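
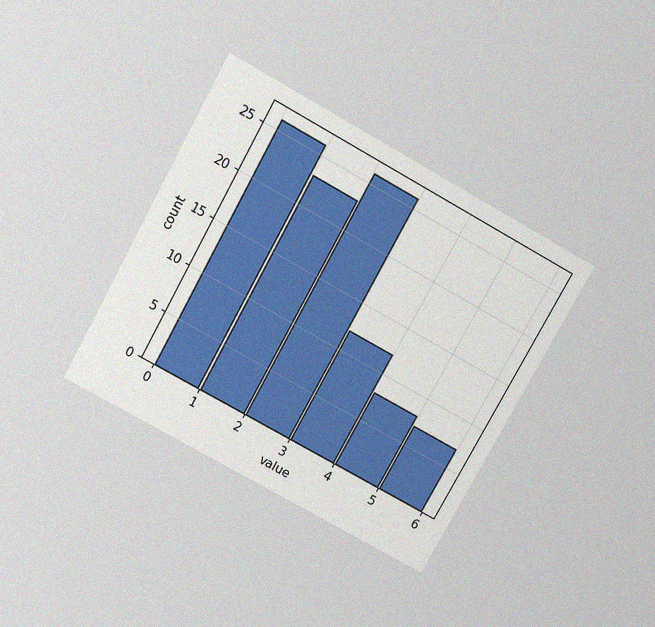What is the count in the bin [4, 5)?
The chart is tilted about 29° clockwise and viewed slightly from above, with some photo noise. The [4, 5) bin has height 8.

8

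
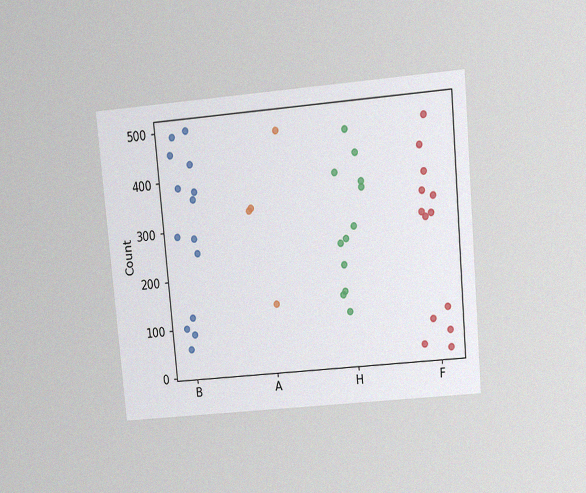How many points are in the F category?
13

The chart is tilted about 5° counter-clockwise and viewed at a slight angle, with some photo noise. Counting the markers in the F column gives 13.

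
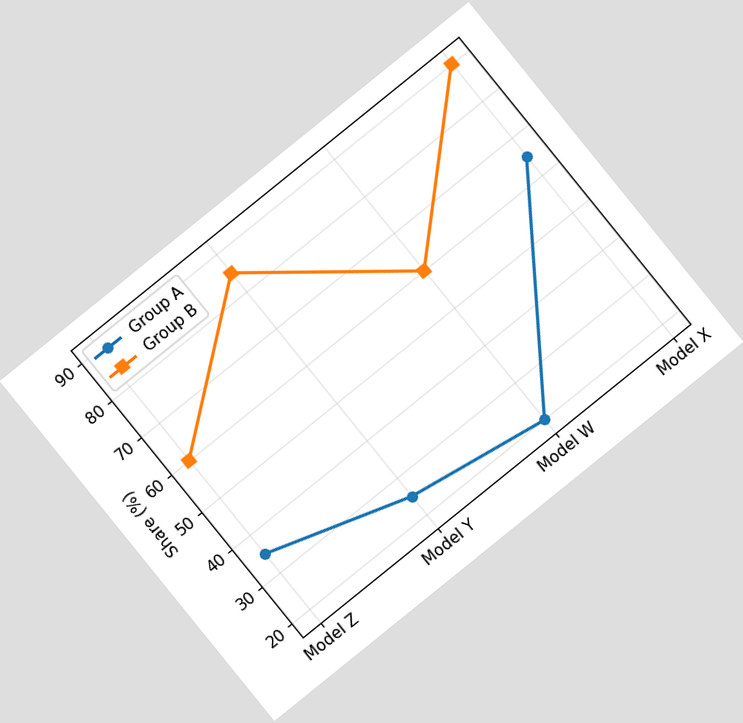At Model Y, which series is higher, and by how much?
The chart is tilted about 39° counter-clockwise. At Model Y, Group B sits above the other line by 60%.

Group B, by 60%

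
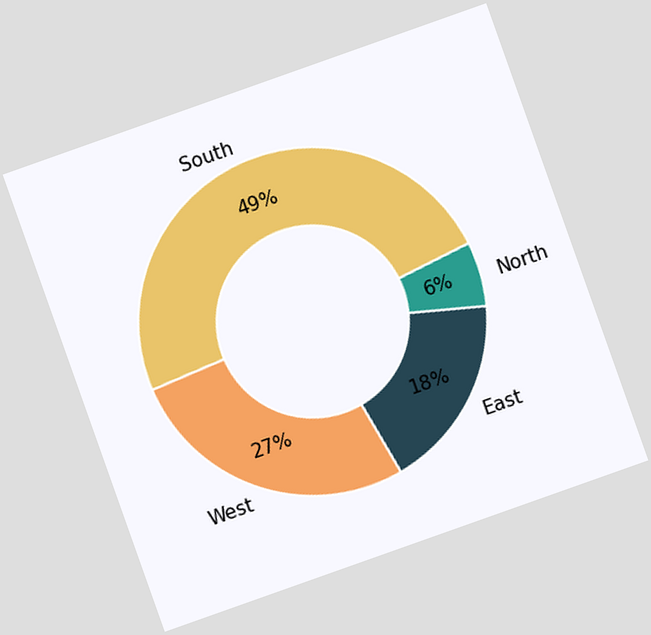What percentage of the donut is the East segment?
The chart is tilted about 20° counter-clockwise. The East segment takes up 18% of the ring.

18%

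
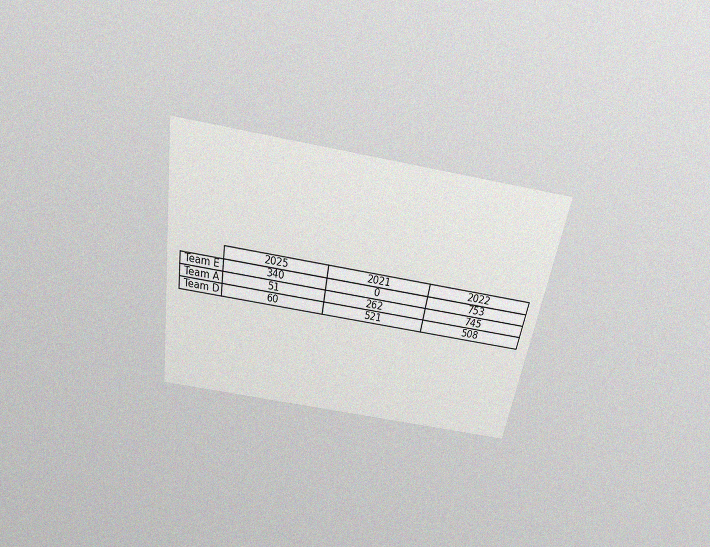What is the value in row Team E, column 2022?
753

The chart is tilted about 10° clockwise and viewed slightly from above, with some photo noise. The (Team E, 2022) cell reads 753.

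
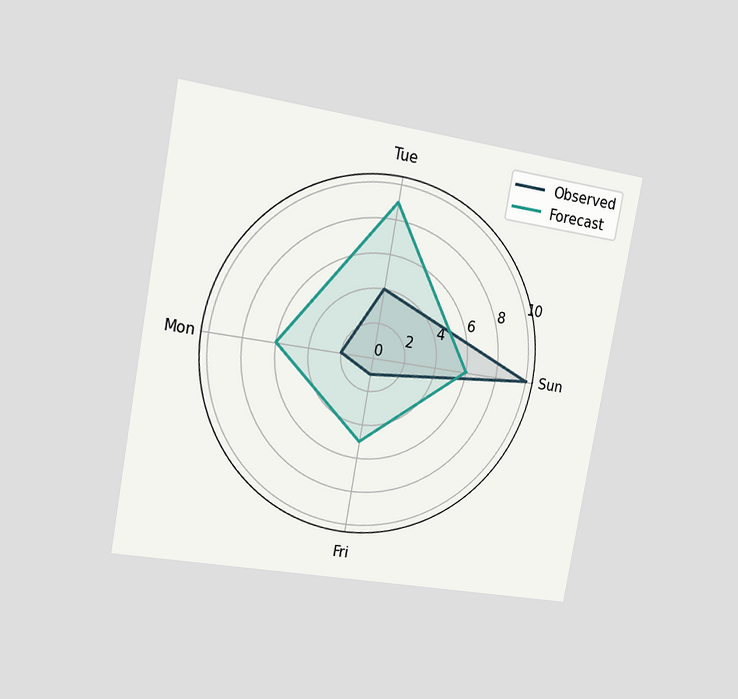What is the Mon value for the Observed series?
The chart is tilted about 10° clockwise and viewed slightly from the left. On the Mon axis, Observed reaches 2.

2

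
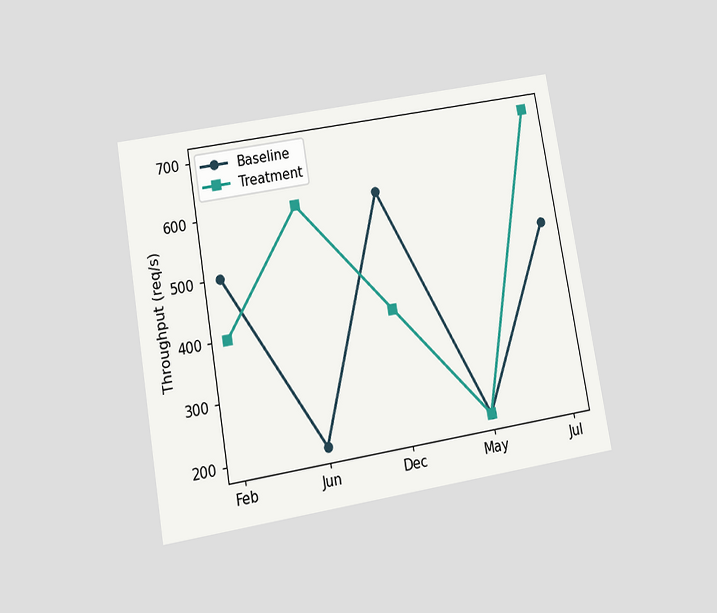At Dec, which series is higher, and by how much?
The chart is tilted about 10° counter-clockwise and viewed at a slight angle. At Dec, Baseline sits above the other line by 200req/s.

Baseline, by 200req/s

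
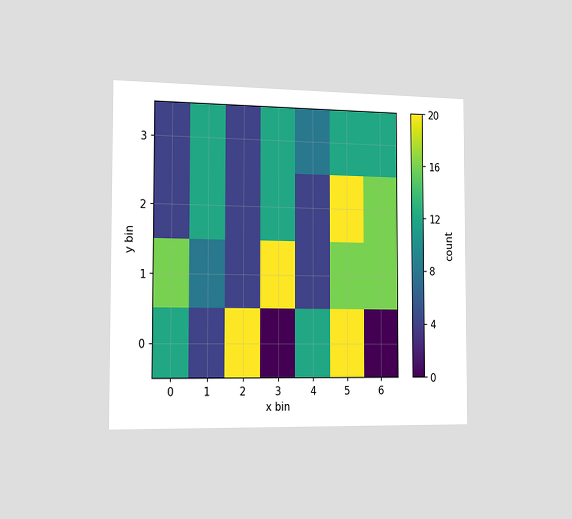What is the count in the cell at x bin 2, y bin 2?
The chart is viewed slightly from the left. Matching the cell (2, 2) against the colorbar gives 4.

4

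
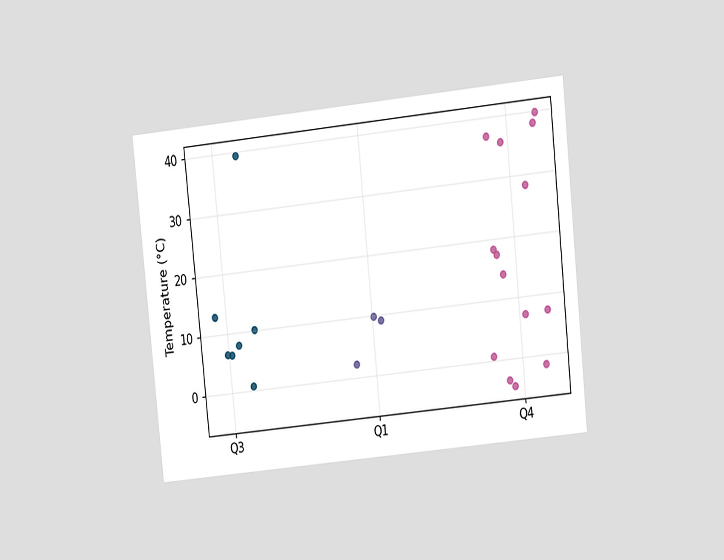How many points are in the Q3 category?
7

The chart is tilted about 6° counter-clockwise and viewed at a slight angle. Counting the markers in the Q3 column gives 7.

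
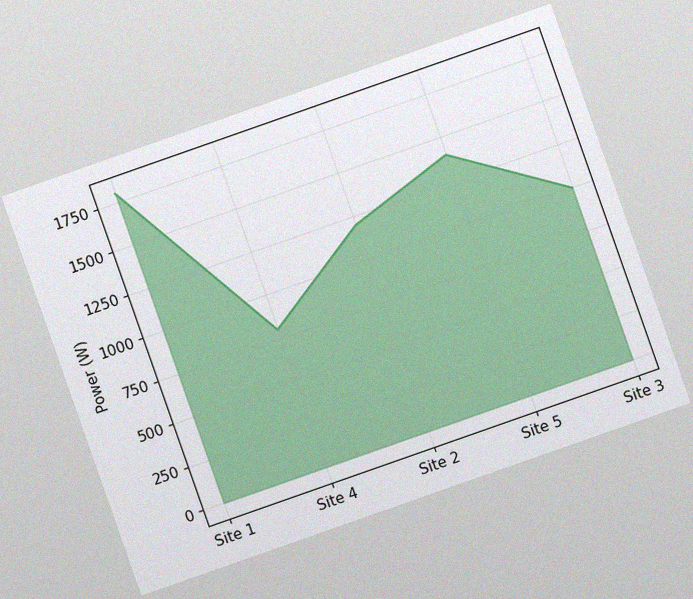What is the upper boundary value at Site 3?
1000W

The chart is tilted about 19° counter-clockwise, with some photo noise. At Site 3 the upper boundary is at 1000W.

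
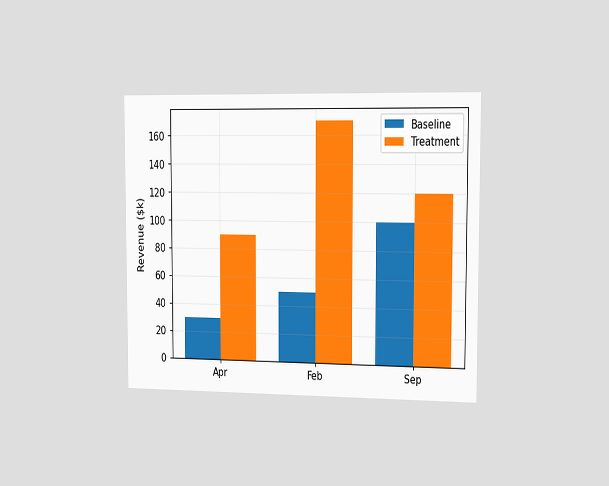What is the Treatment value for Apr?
$90k

The chart is viewed slightly from the right. The Treatment bar at Apr reaches $90k on the y-axis.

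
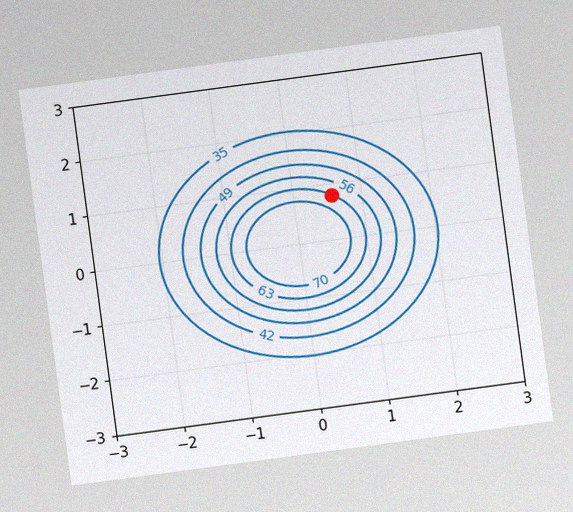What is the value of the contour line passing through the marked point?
The chart is tilted about 8° counter-clockwise, with some photo noise. The marked point sits on the contour labelled 63.

63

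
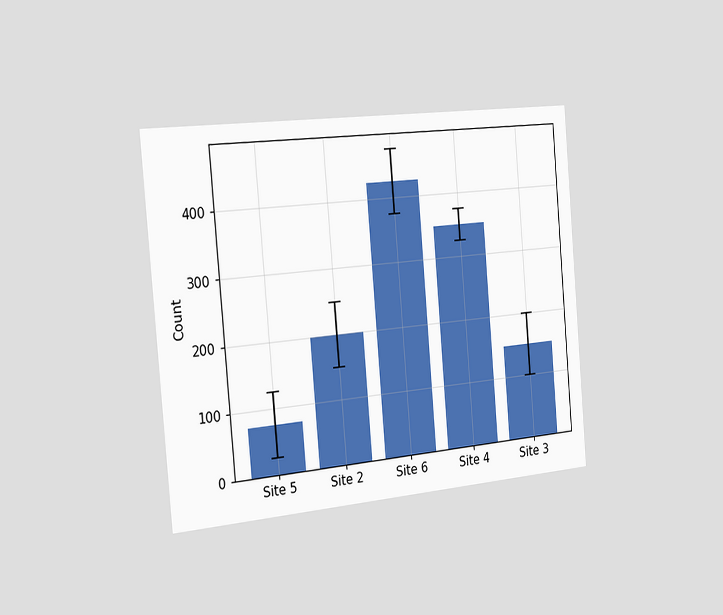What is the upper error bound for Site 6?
475

The chart is tilted about 5° counter-clockwise and viewed slightly from the left. The Site 6 bar's upper whisker reaches 475.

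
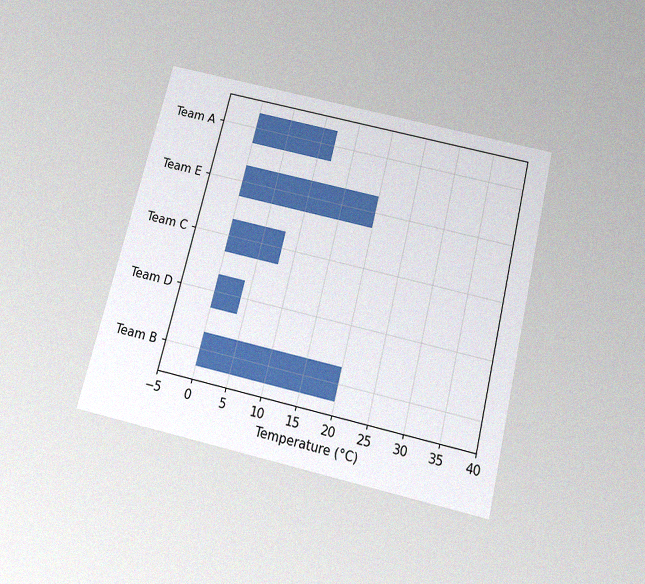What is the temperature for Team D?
4°C

The chart is tilted about 14° clockwise and viewed slightly from below, with some photo noise. Reading along the chart's x-axis, the Team D bar reaches 4°C.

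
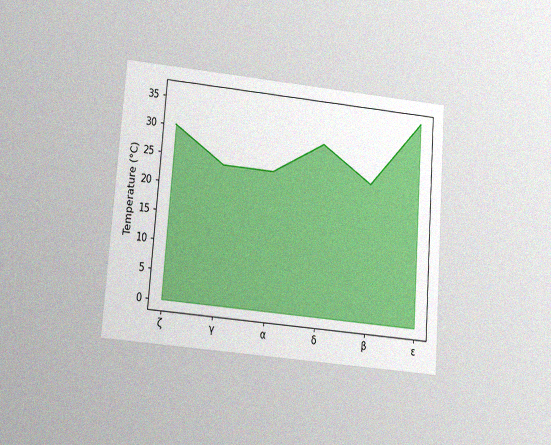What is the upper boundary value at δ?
30°C

The chart is tilted about 4° clockwise and viewed slightly from below, with some photo noise. At δ the upper boundary is at 30°C.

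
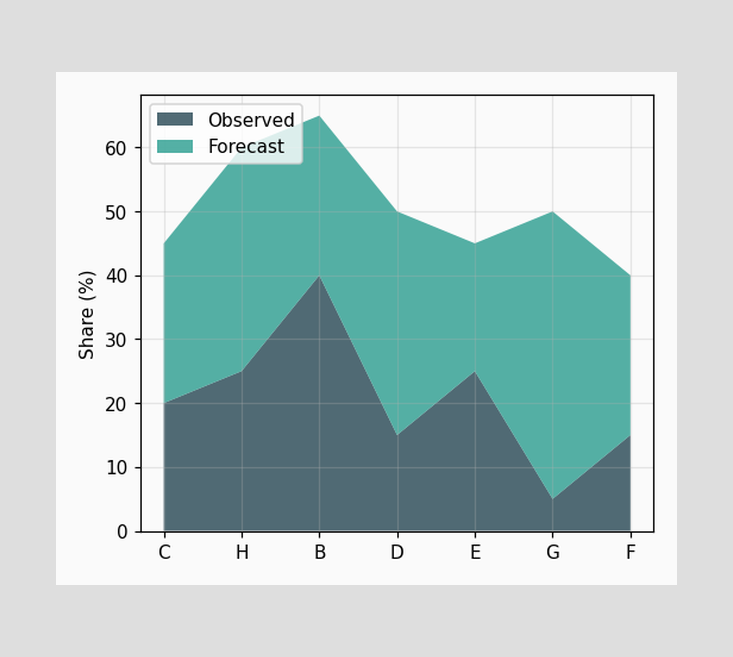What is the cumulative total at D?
The stacked total at D reaches 50%.

50%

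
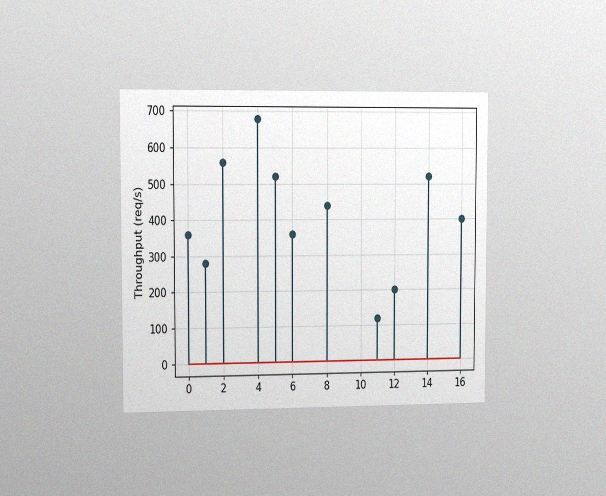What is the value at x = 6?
The chart is viewed slightly from the left, with some photo noise. The stem at x=6 reaches 360req/s.

360req/s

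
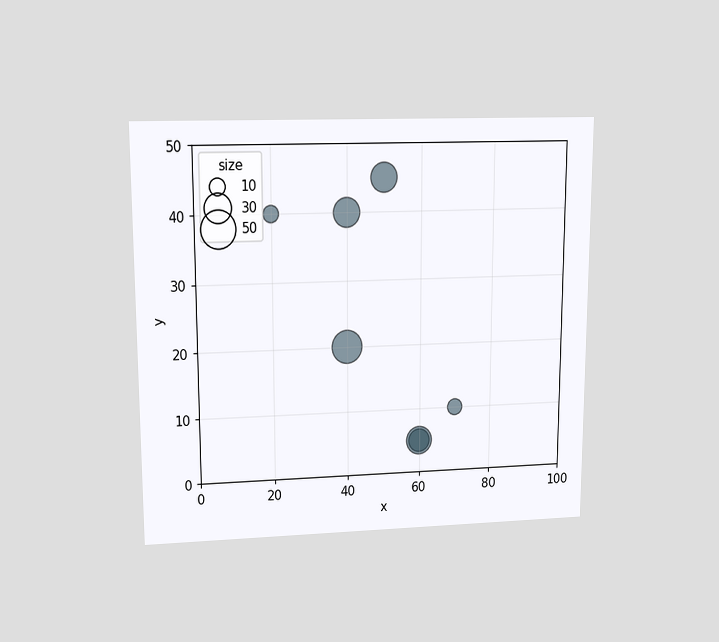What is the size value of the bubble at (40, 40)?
The chart is viewed at a slight angle. Matching the bubble at (40, 40) against the size legend gives 30.

30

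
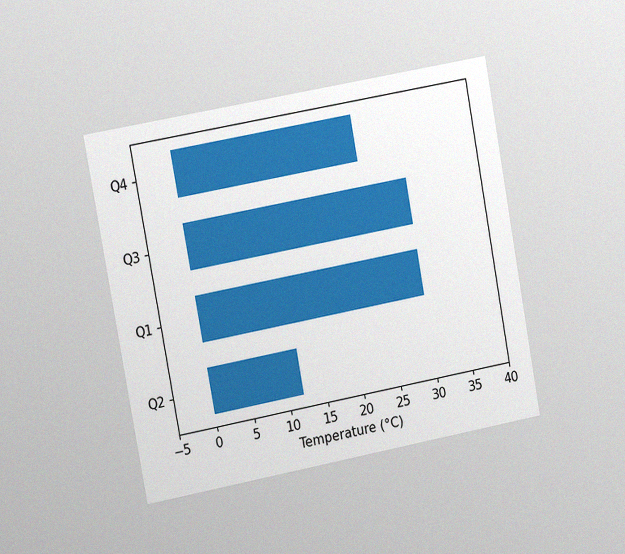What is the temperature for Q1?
30°C

The chart is tilted about 10° counter-clockwise and viewed at a slight angle, with some photo noise. Reading along the chart's x-axis, the Q1 bar reaches 30°C.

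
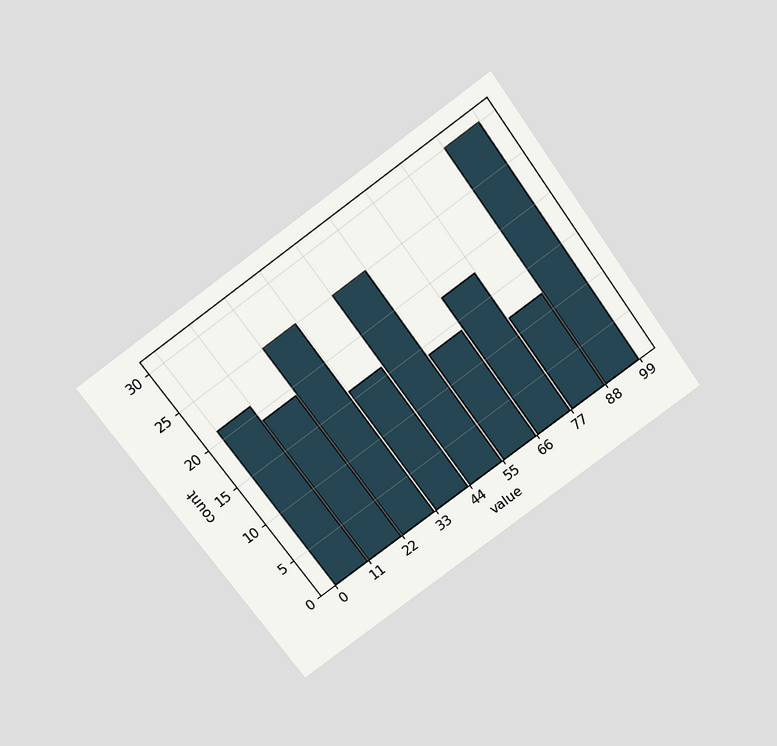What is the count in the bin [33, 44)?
16

The chart is tilted about 36° counter-clockwise and viewed slightly from above. The [33, 44) bin has height 16.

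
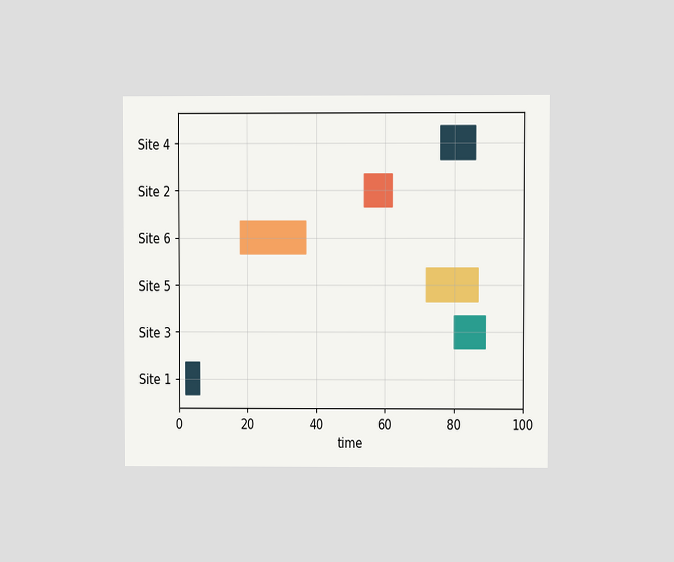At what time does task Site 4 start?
76

The chart is viewed at a slight angle. The Site 4 bar begins at t=76.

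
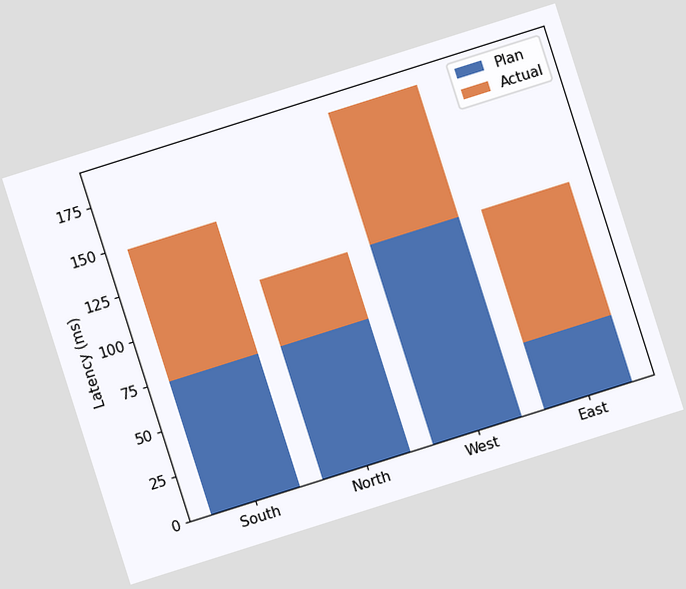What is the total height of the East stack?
The chart is tilted about 18° counter-clockwise. The East stack's top reaches 111ms on the y-axis.

111ms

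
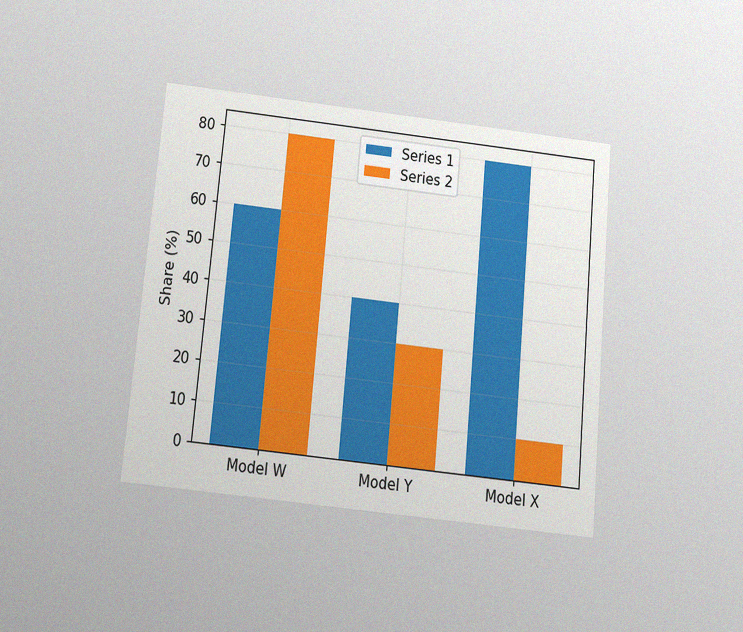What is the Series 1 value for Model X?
The chart is tilted about 5° clockwise and viewed slightly from below, with some photo noise. The Series 1 bar at Model X reaches 80% on the y-axis.

80%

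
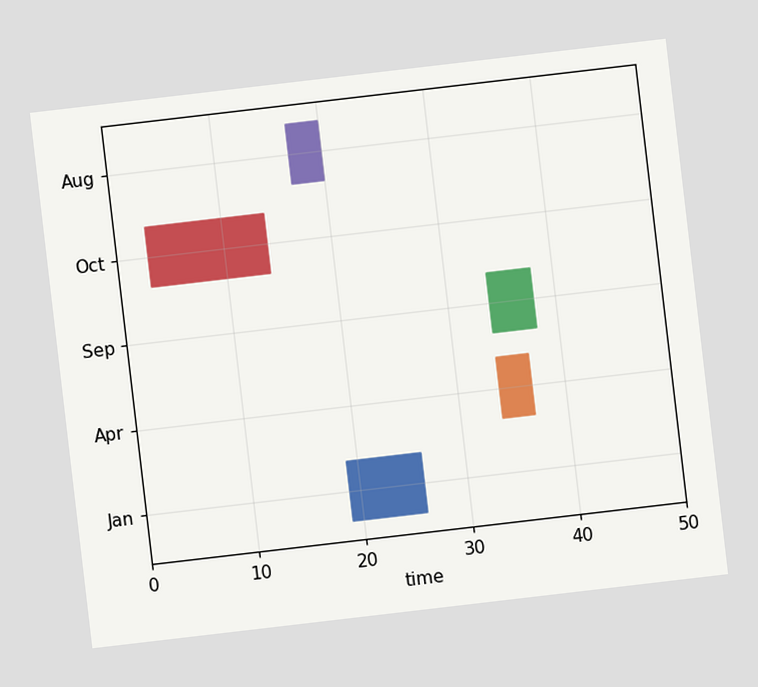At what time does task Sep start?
34

The chart is tilted about 7° counter-clockwise. The Sep bar begins at t=34.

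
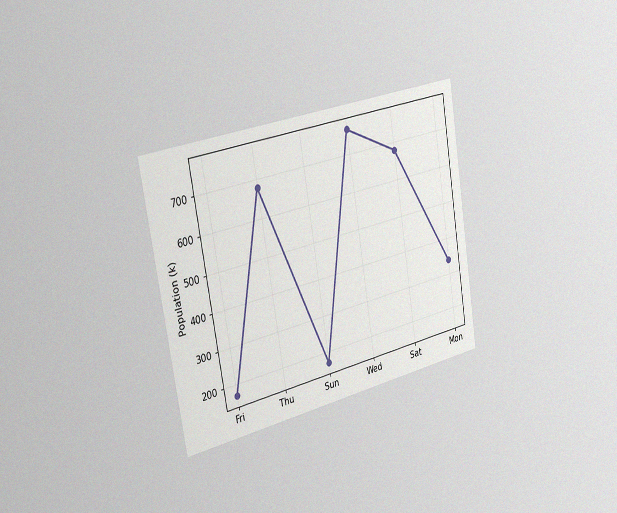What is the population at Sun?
170k

The chart is tilted about 10° counter-clockwise and viewed slightly from the left, with some photo noise. At Sun, the line is at 170k.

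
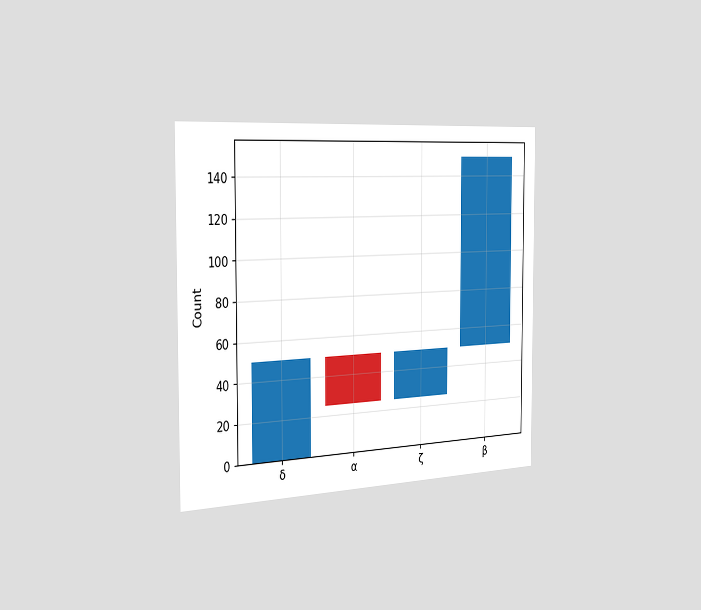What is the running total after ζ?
The chart is viewed slightly from the left. After ζ the running total reaches 50.

50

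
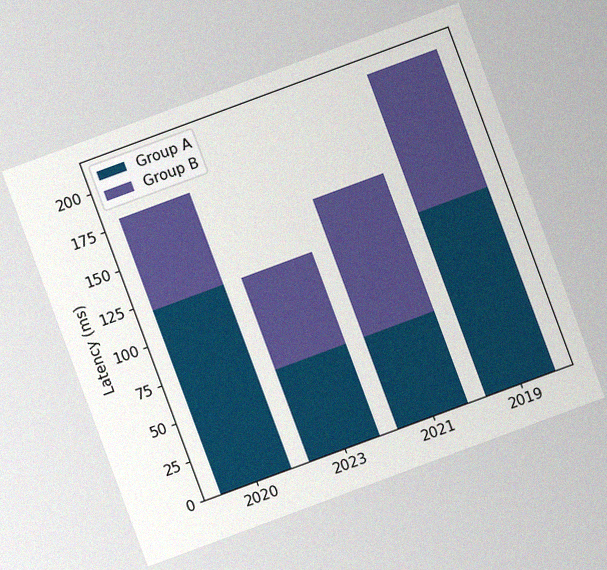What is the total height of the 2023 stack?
120ms

The chart is tilted about 20° counter-clockwise, with some photo noise. The 2023 stack's top reaches 120ms on the y-axis.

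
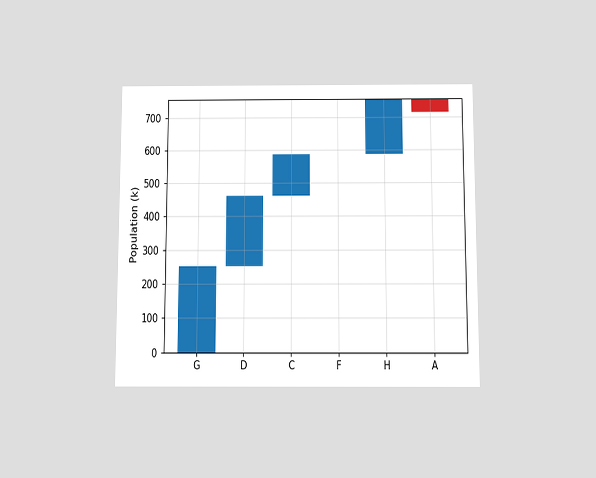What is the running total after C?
588k

The chart is viewed slightly from below. After C the running total reaches 588k.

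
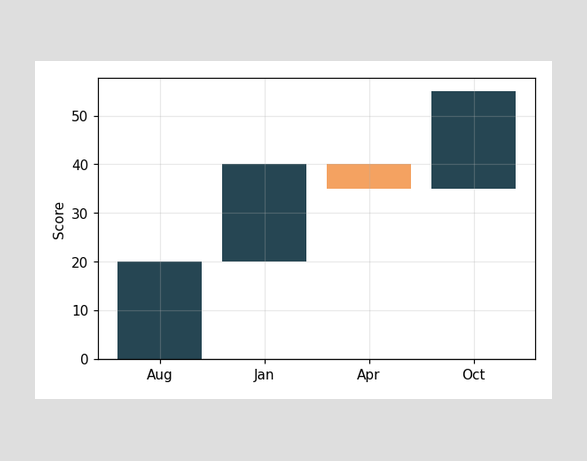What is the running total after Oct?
After Oct the running total reaches 55.

55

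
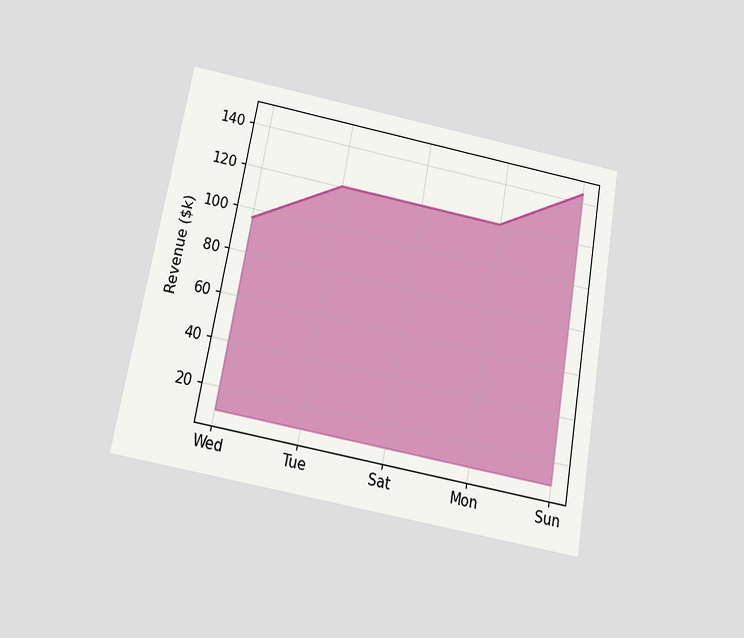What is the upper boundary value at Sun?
$144k

The chart is tilted about 10° clockwise and viewed slightly from below. At Sun the upper boundary is at $144k.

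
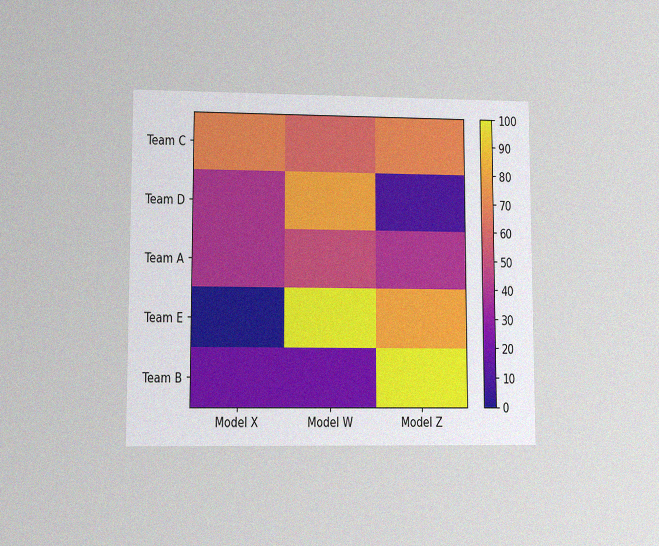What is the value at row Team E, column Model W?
100

The chart is viewed at a slight angle, with some photo noise. Matching cell (Team E, Model W) against the colorbar gives 100.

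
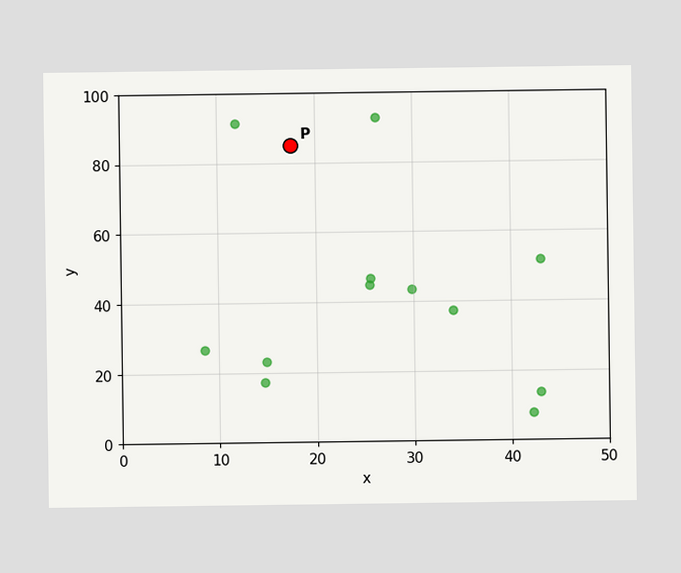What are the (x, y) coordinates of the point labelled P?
(17.5, 85)

Following the gridlines from P to each axis, P sits at (17.5, 85).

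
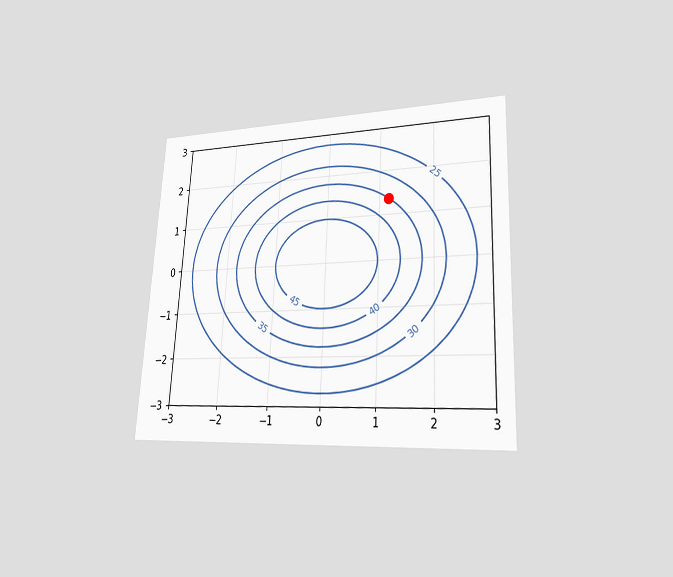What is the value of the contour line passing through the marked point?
The chart is tilted about 3° clockwise and viewed at a slight angle. The marked point sits on the contour labelled 35.

35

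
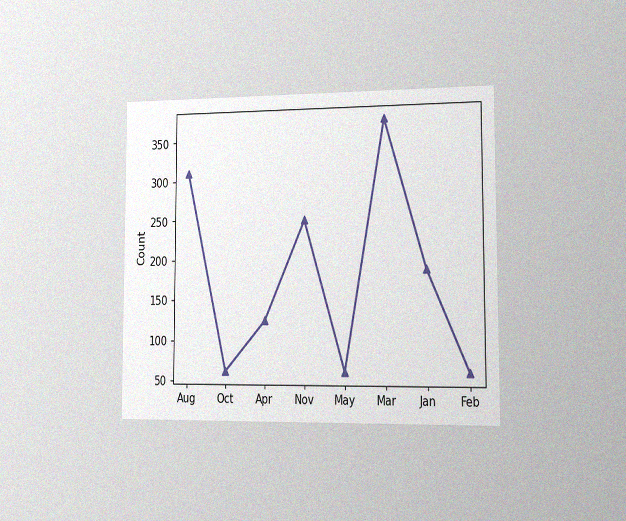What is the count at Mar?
372

The chart is viewed slightly from the right, with some photo noise. At Mar, the line is at 372.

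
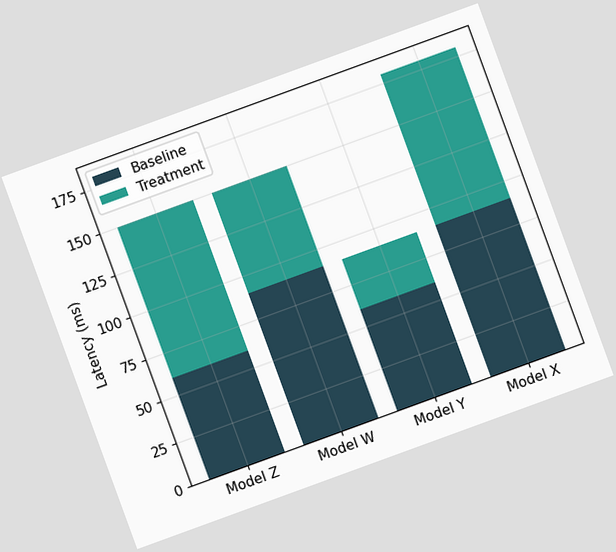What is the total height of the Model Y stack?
The chart is tilted about 20° counter-clockwise. The Model Y stack's top reaches 90ms on the y-axis.

90ms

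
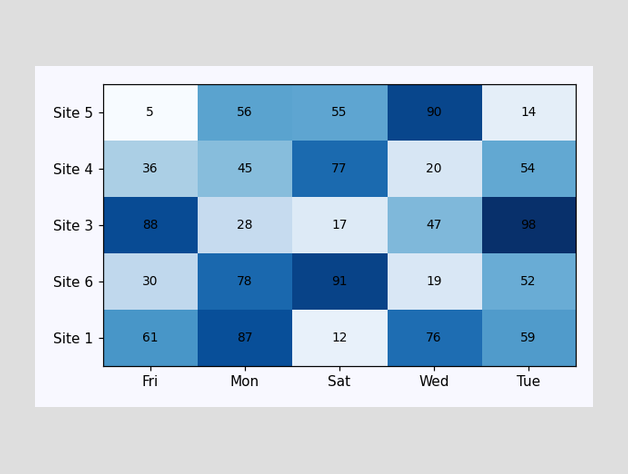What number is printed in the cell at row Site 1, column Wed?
76

The (Site 1, Wed) cell reads 76.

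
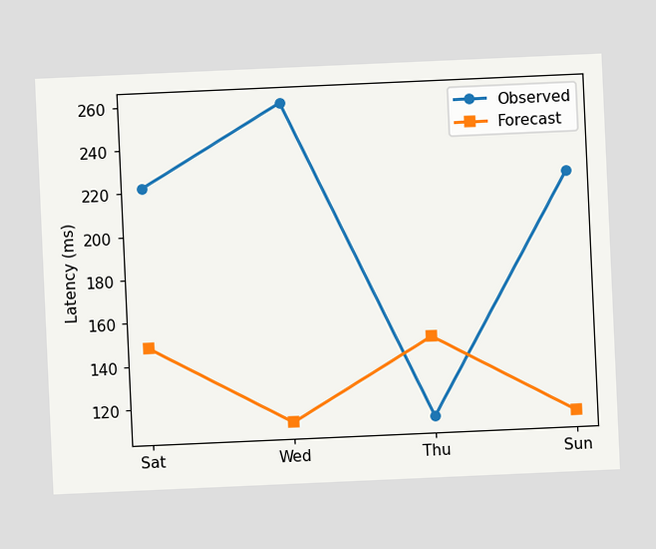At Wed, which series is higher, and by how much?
The chart is tilted about 3° counter-clockwise. At Wed, Observed sits above the other line by 148ms.

Observed, by 148ms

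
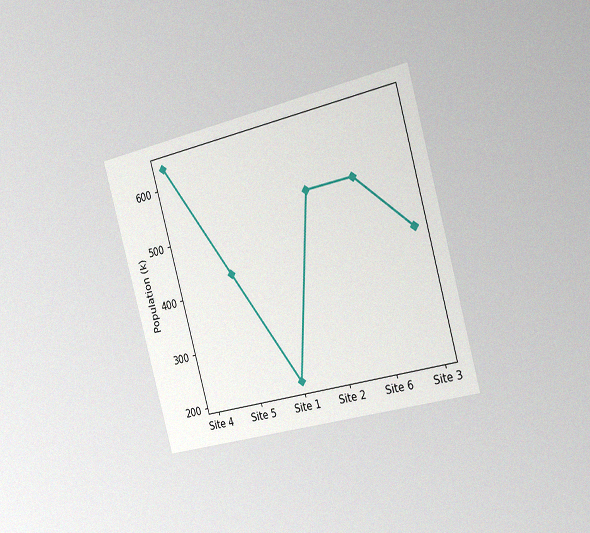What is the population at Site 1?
212k

The chart is tilted about 16° counter-clockwise and viewed slightly from the right, with some photo noise. At Site 1, the line is at 212k.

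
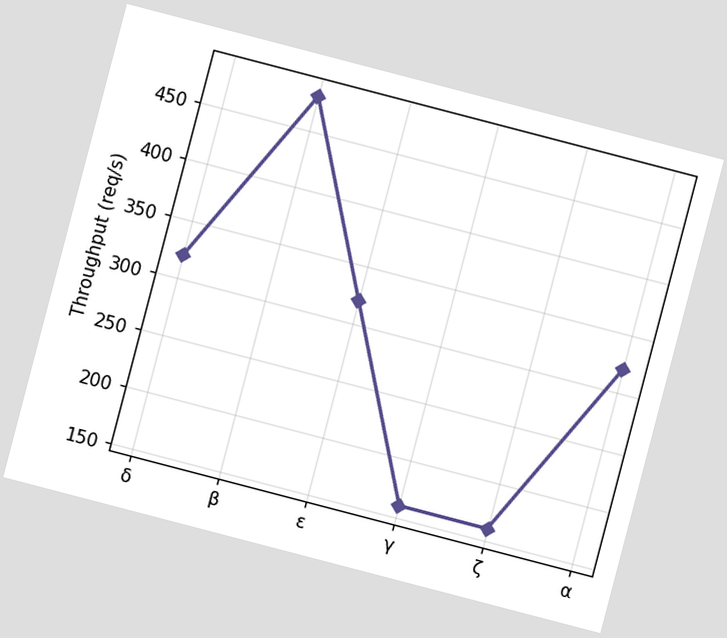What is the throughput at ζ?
160req/s

The chart is tilted about 15° clockwise. At ζ, the line is at 160req/s.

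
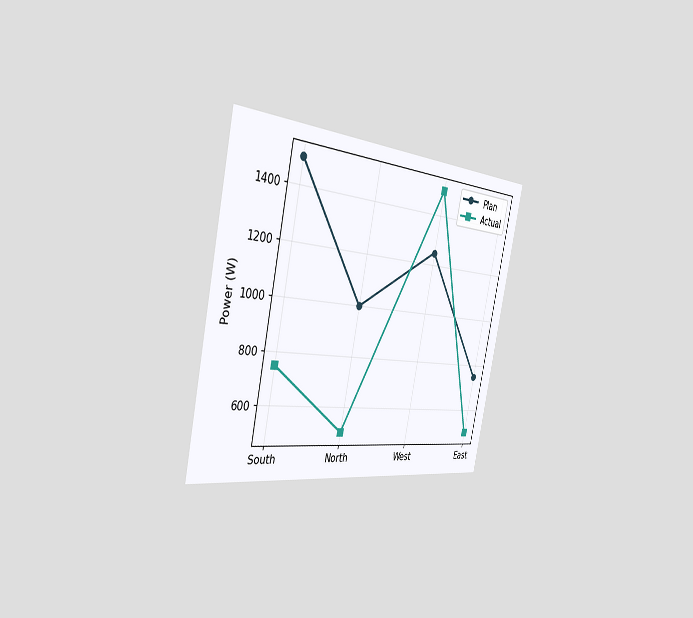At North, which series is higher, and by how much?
The chart is tilted about 12° clockwise and viewed slightly from the left. At North, Plan sits above the other line by 500W.

Plan, by 500W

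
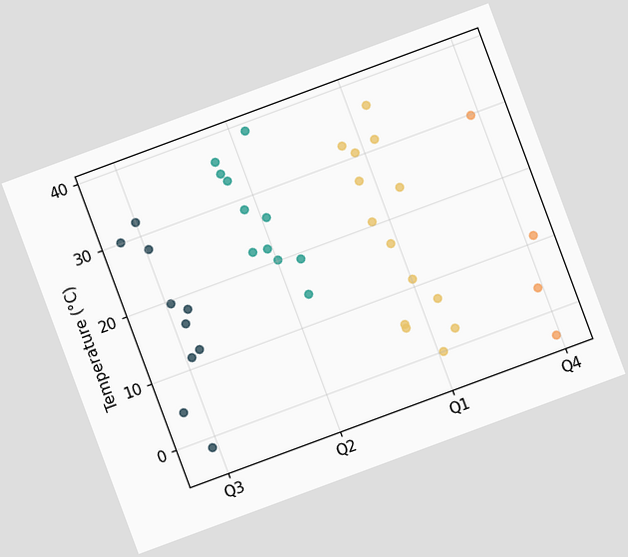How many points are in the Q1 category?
14

The chart is tilted about 20° counter-clockwise. Counting the markers in the Q1 column gives 14.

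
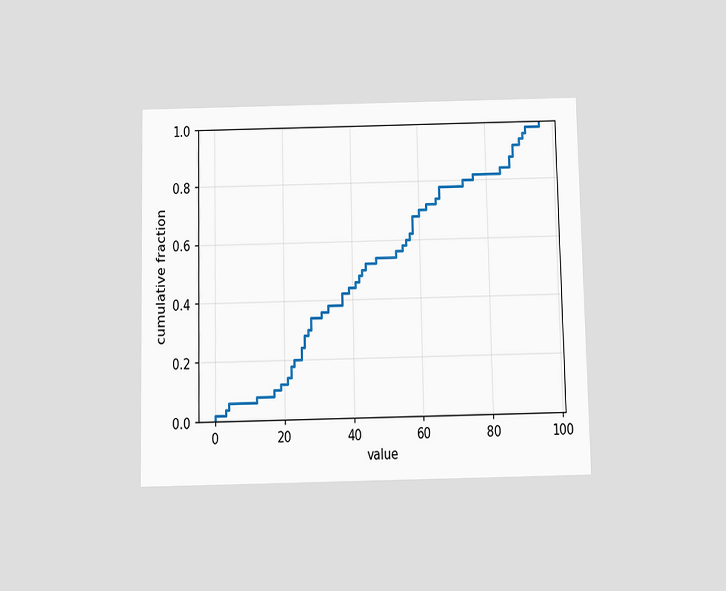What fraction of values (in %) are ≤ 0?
2%

The chart is viewed slightly from below. At x=0 the ECDF step is at 2%.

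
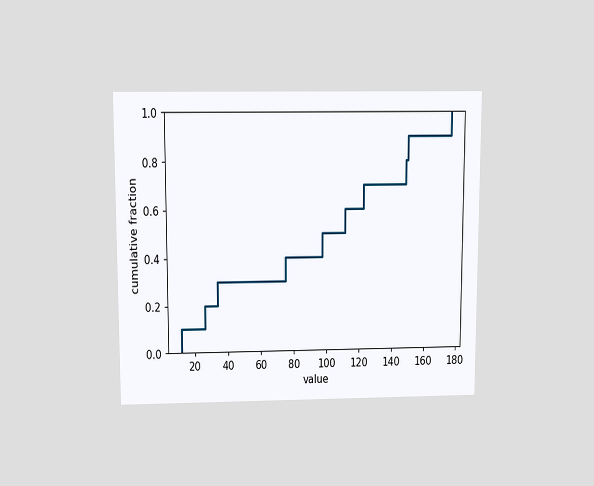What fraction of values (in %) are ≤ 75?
40%

The chart is viewed slightly from above. At x=75 the ECDF step is at 40%.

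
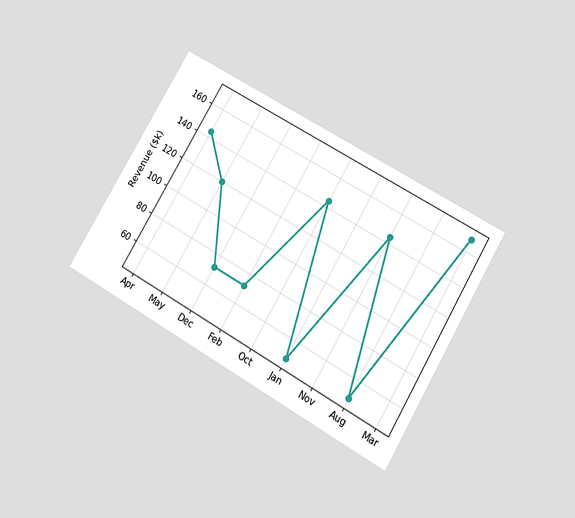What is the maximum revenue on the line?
$168k

The chart is tilted about 31° clockwise and viewed slightly from below. The highest point is at Mar, and reading across to the y-axis gives $168k.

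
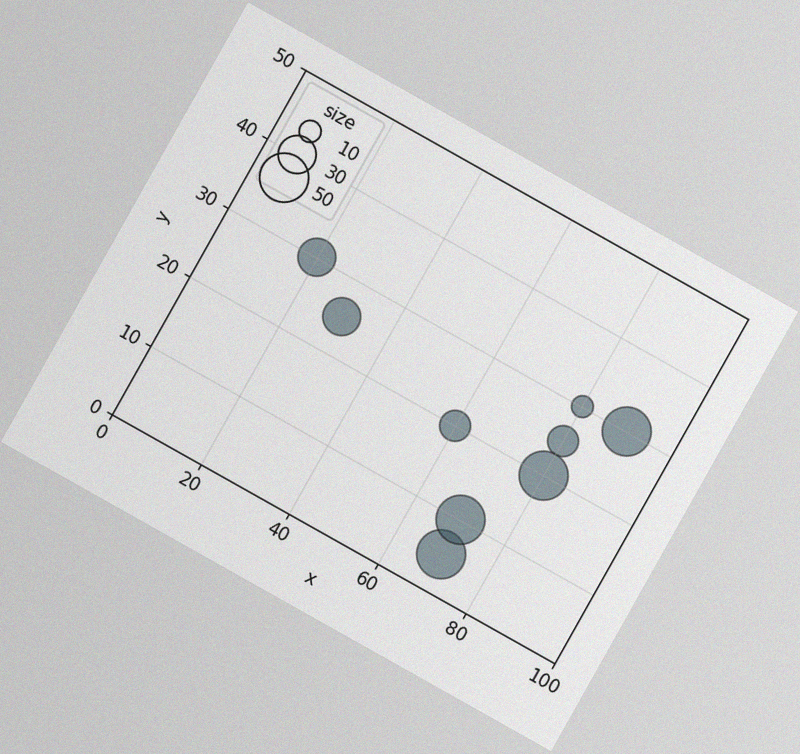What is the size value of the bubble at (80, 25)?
The chart is tilted about 29° clockwise, with some photo noise. Matching the bubble at (80, 25) against the size legend gives 20.

20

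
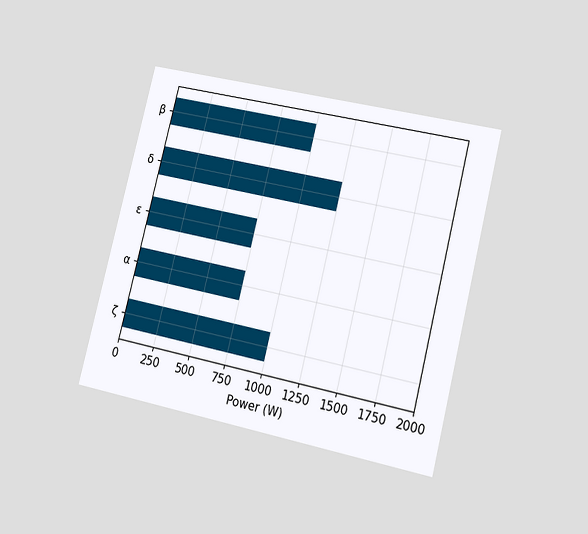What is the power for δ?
The chart is tilted about 14° clockwise and viewed slightly from the right. Reading along the chart's x-axis, the δ bar reaches 1250W.

1250W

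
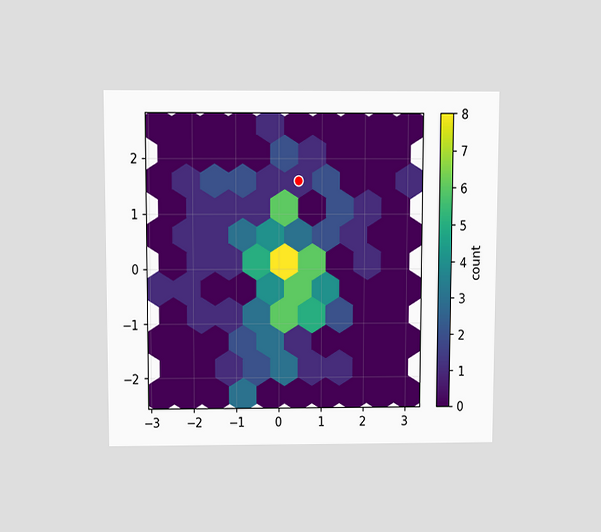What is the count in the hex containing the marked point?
1

The chart is viewed slightly from above. The marked hex reads 1 on the colorbar.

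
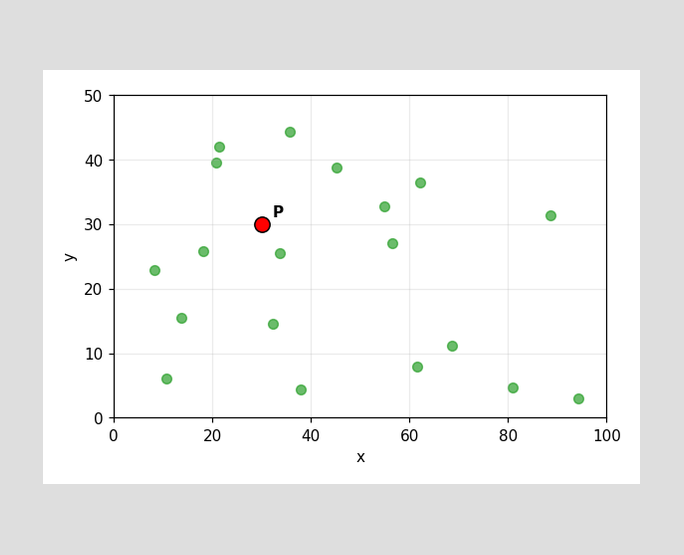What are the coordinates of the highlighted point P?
(30, 30)

Following the gridlines from P to each axis, P sits at (30, 30).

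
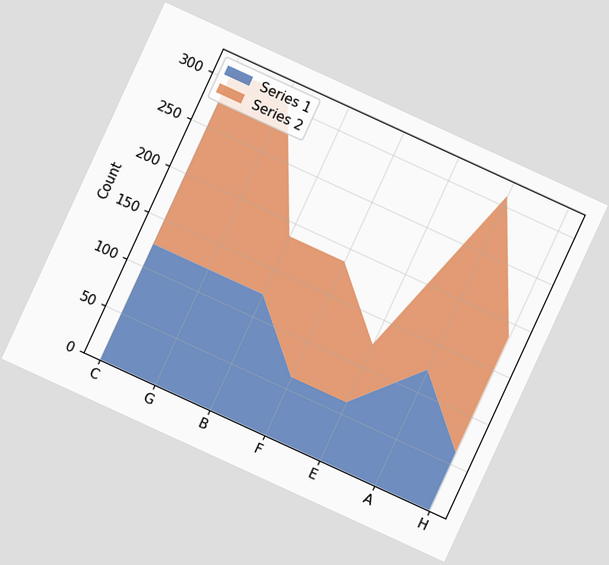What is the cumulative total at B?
The chart is tilted about 25° clockwise. The stacked total at B reaches 186.

186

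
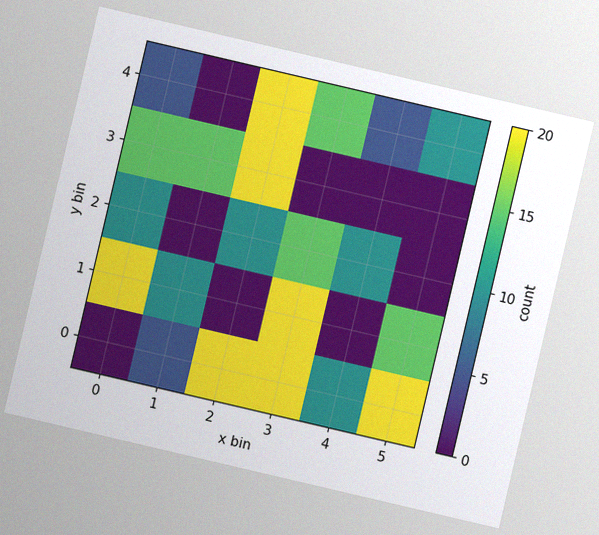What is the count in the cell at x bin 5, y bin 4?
10

The chart is tilted about 13° clockwise, with some photo noise. Matching the cell (5, 4) against the colorbar gives 10.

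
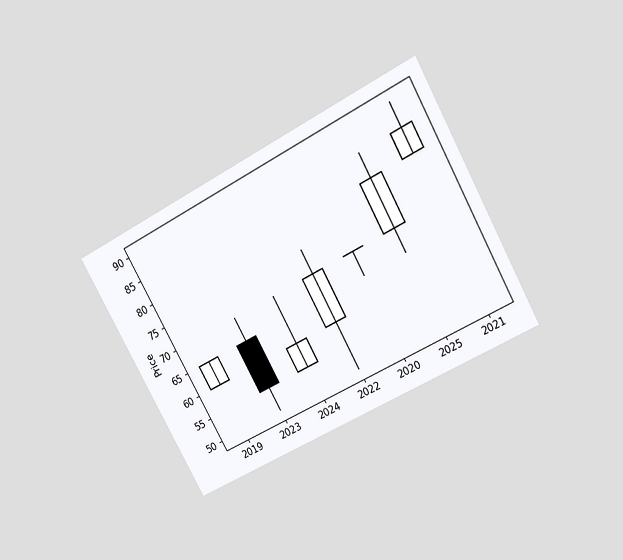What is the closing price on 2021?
85

The chart is tilted about 29° counter-clockwise and viewed slightly from above. The 2021 candle closes at 85.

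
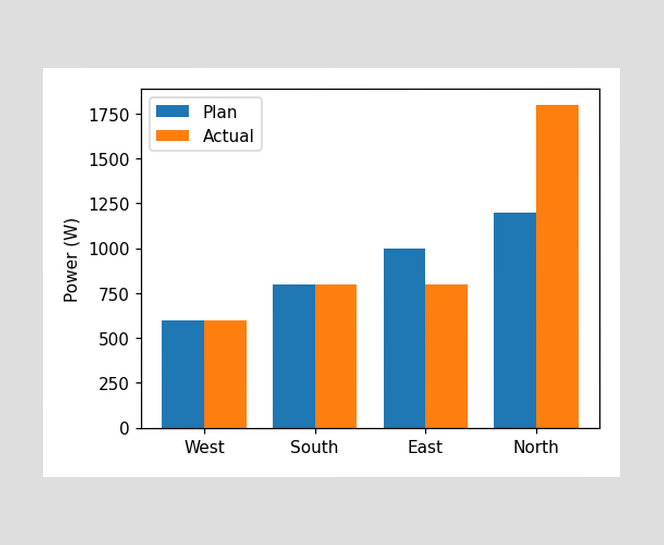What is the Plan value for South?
The Plan bar at South reaches 800W on the y-axis.

800W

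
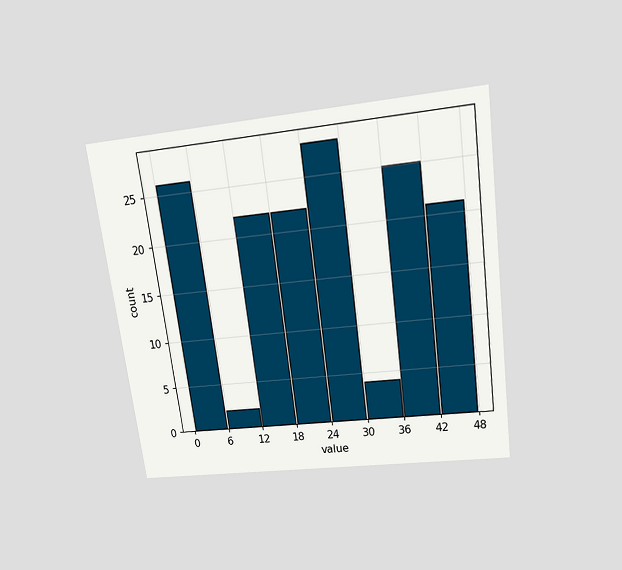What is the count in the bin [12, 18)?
The chart is tilted about 8° counter-clockwise and viewed slightly from above. The [12, 18) bin has height 22.

22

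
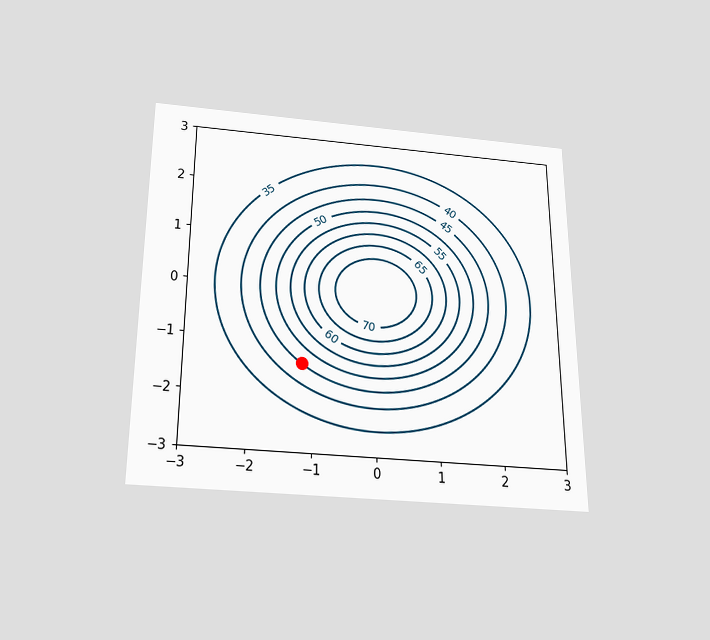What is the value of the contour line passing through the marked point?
The chart is viewed slightly from below. The marked point sits on the contour labelled 45.

45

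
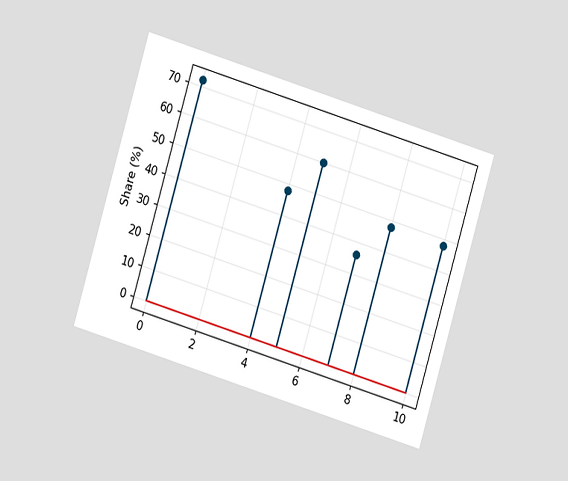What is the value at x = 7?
The chart is tilted about 17° clockwise and viewed at a slight angle. The stem at x=7 reaches 36%.

36%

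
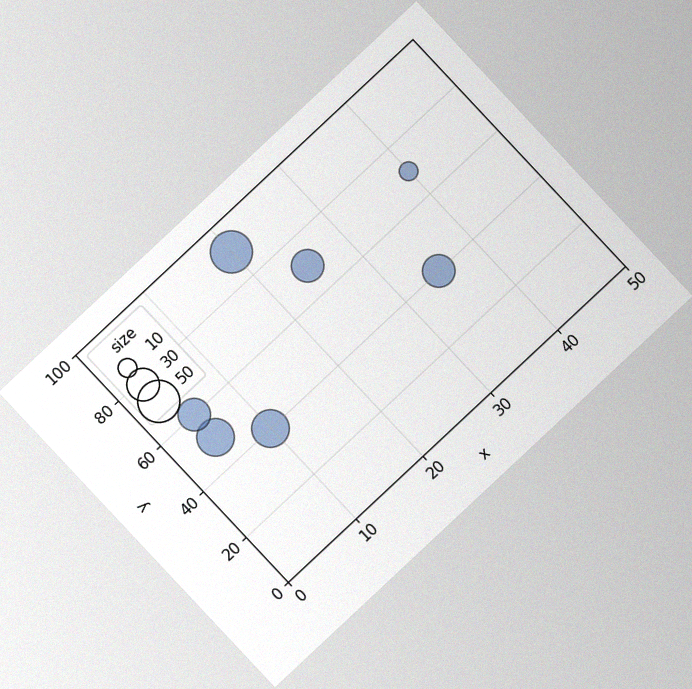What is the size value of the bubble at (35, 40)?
The chart is tilted about 43° counter-clockwise, with some photo noise. Matching the bubble at (35, 40) against the size legend gives 30.

30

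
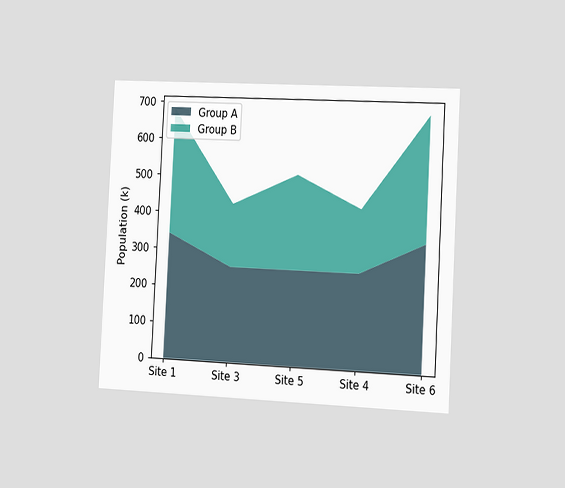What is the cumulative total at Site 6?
The chart is tilted about 3° clockwise and viewed slightly from the right. The stacked total at Site 6 reaches 680k.

680k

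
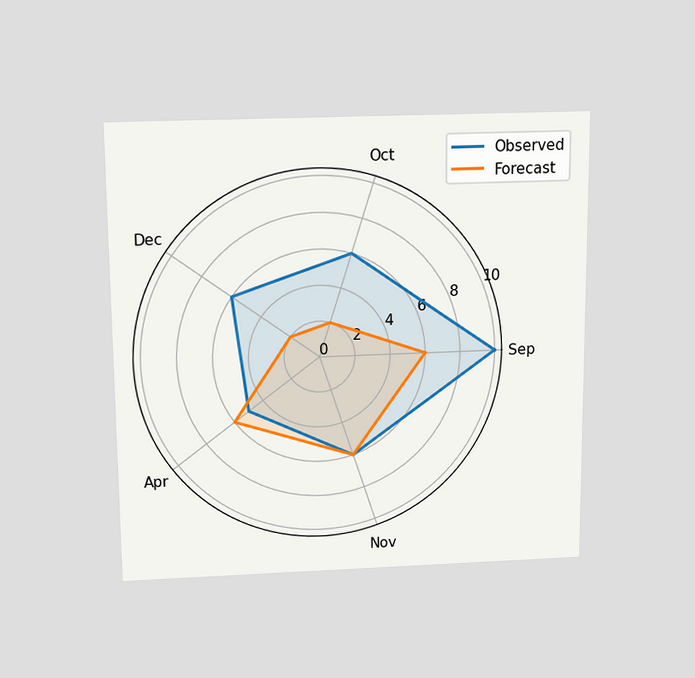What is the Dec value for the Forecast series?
The chart is viewed slightly from above. On the Dec axis, Forecast reaches 2.

2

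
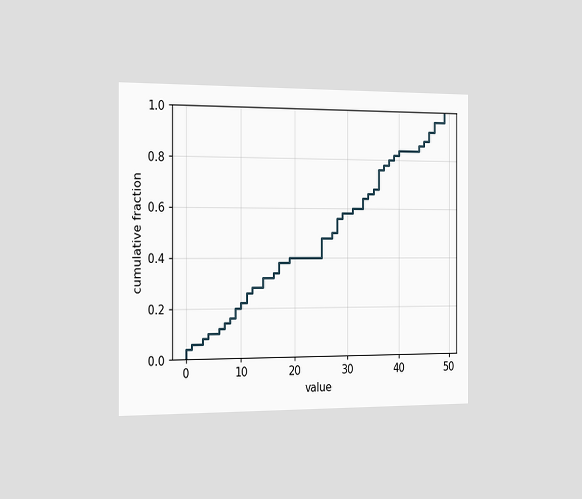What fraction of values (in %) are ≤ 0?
4%

The chart is viewed slightly from the left. At x=0 the ECDF step is at 4%.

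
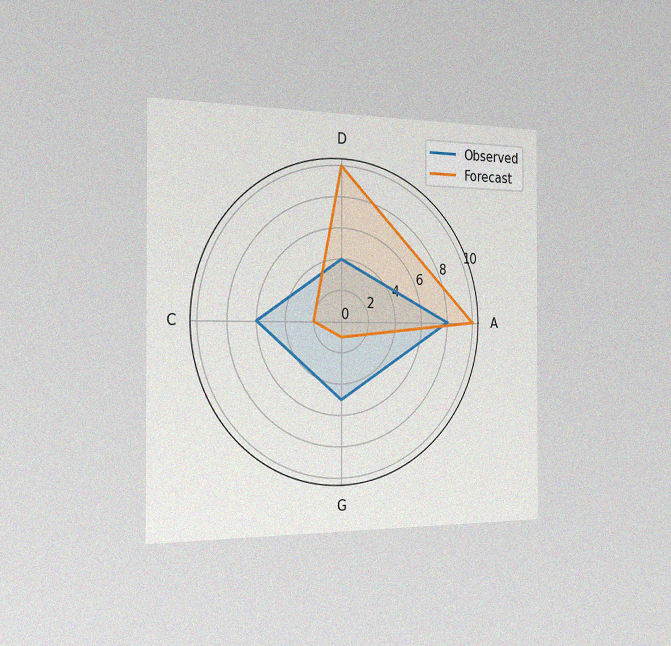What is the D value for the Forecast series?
The chart is viewed slightly from the left, with some photo noise. On the D axis, Forecast reaches 10.

10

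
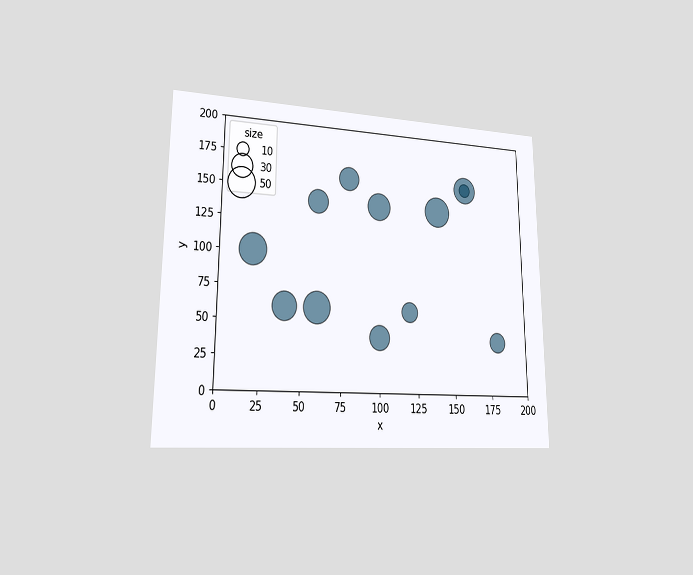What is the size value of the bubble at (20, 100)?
The chart is viewed at a slight angle. Matching the bubble at (20, 100) against the size legend gives 50.

50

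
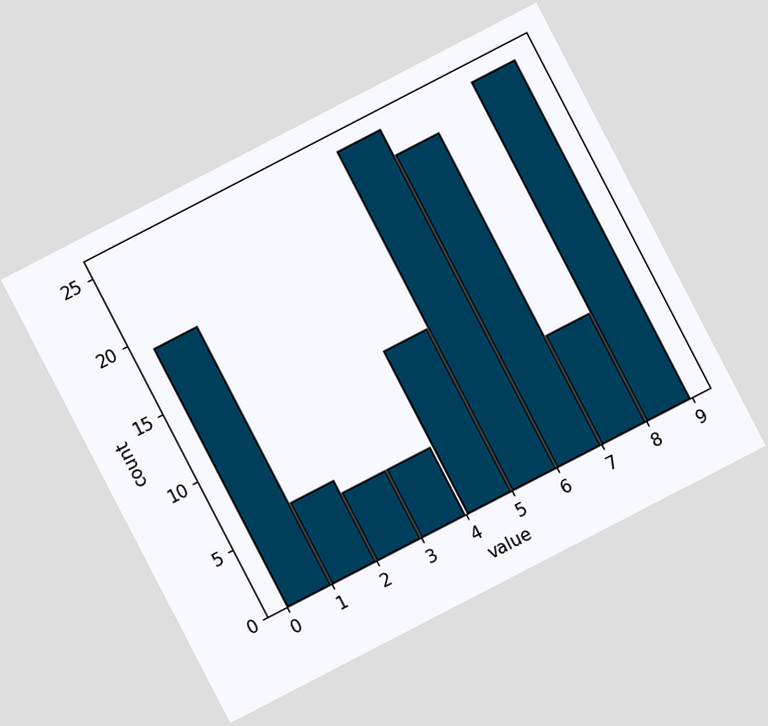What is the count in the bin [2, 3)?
5

The chart is tilted about 27° counter-clockwise. The [2, 3) bin has height 5.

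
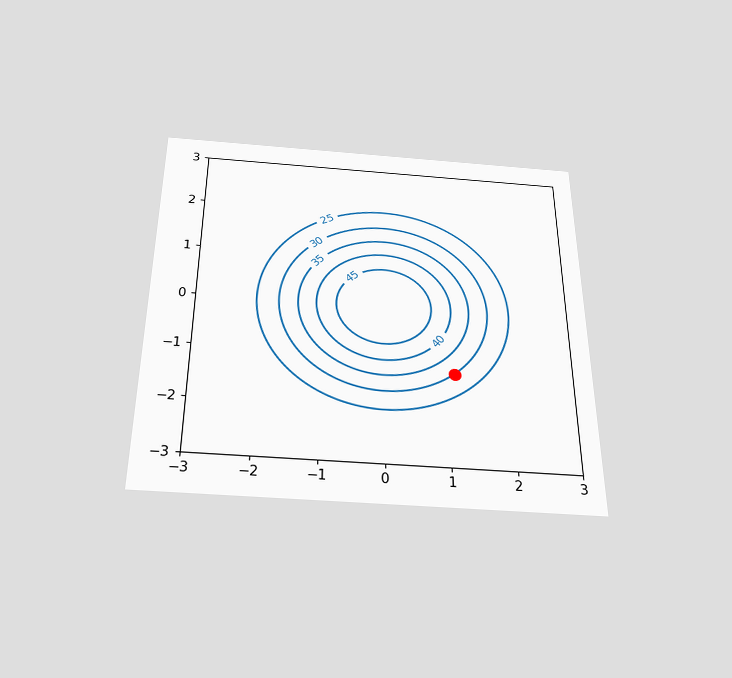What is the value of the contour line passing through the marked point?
30

The chart is viewed slightly from below. The marked point sits on the contour labelled 30.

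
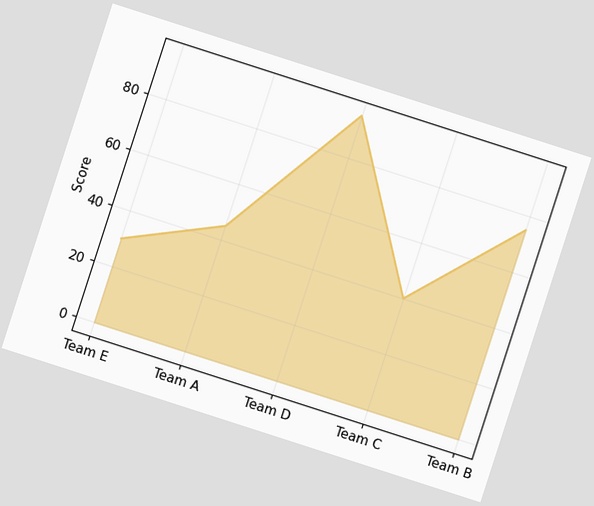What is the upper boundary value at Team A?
The chart is tilted about 18° clockwise. At Team A the upper boundary is at 45.

45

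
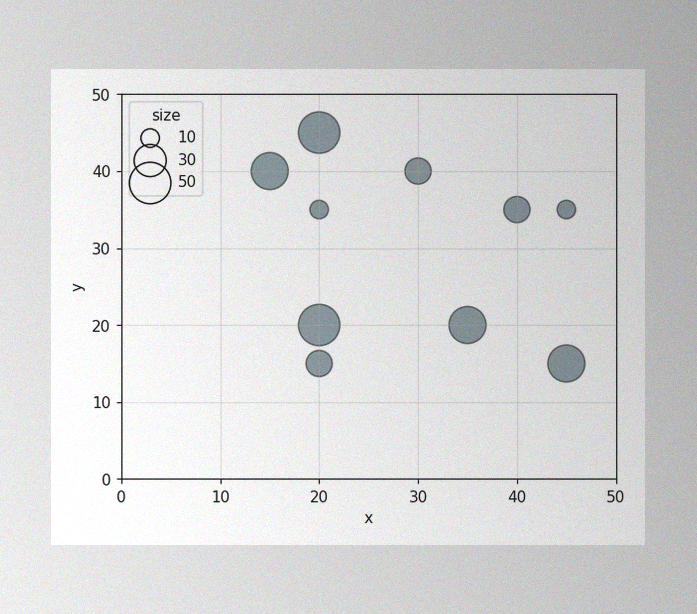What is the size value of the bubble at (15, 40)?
The image has some photo noise and uneven lighting. Matching the bubble at (15, 40) against the size legend gives 40.

40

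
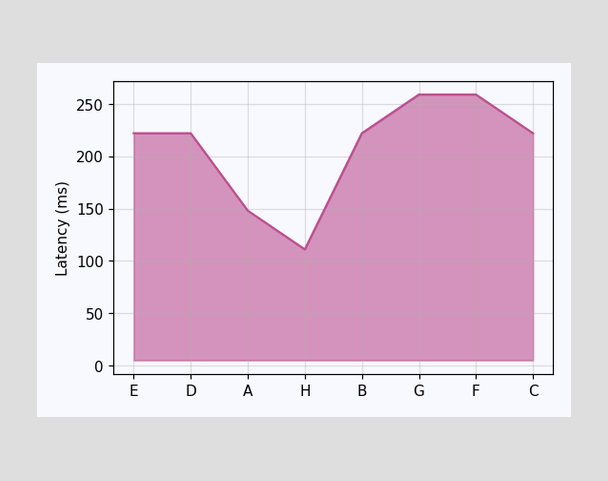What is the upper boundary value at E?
At E the upper boundary is at 222ms.

222ms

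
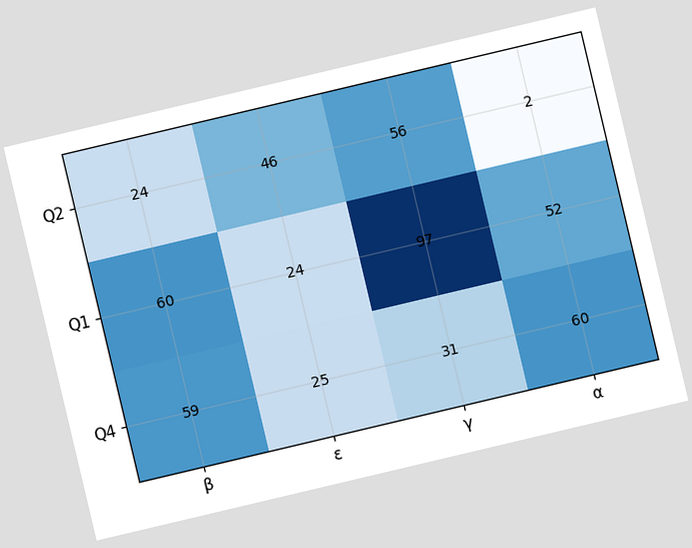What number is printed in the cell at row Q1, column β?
The chart is tilted about 13° counter-clockwise. The (Q1, β) cell reads 60.

60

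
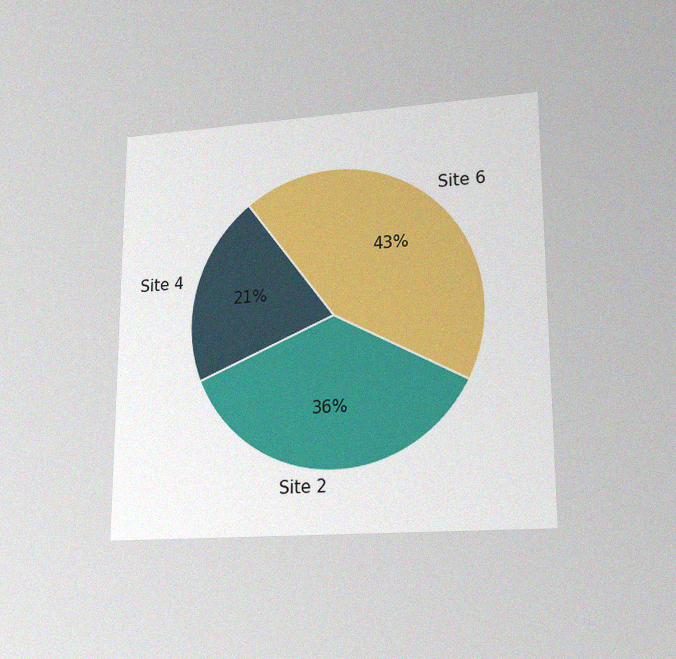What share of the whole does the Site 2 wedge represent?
The chart is viewed at a slight angle, with some photo noise. The Site 2 slice takes up 36% of the pie.

36%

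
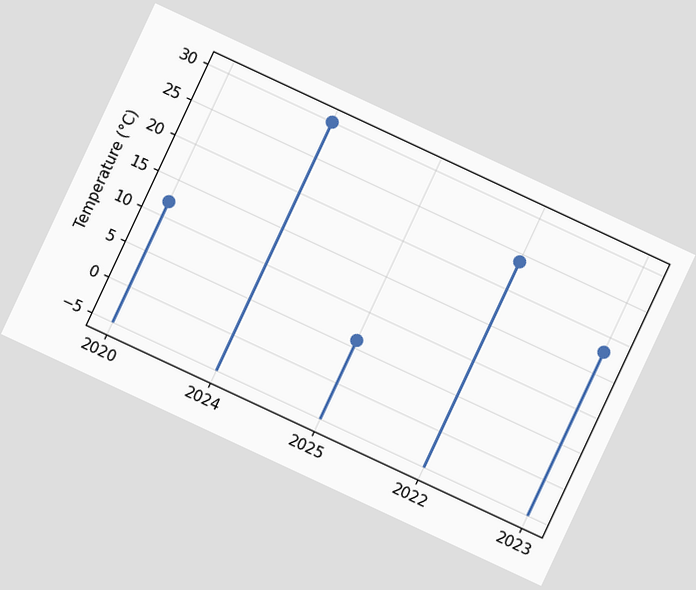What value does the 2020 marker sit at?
The chart is tilted about 25° clockwise. The 2020 marker sits at 12°C.

12°C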